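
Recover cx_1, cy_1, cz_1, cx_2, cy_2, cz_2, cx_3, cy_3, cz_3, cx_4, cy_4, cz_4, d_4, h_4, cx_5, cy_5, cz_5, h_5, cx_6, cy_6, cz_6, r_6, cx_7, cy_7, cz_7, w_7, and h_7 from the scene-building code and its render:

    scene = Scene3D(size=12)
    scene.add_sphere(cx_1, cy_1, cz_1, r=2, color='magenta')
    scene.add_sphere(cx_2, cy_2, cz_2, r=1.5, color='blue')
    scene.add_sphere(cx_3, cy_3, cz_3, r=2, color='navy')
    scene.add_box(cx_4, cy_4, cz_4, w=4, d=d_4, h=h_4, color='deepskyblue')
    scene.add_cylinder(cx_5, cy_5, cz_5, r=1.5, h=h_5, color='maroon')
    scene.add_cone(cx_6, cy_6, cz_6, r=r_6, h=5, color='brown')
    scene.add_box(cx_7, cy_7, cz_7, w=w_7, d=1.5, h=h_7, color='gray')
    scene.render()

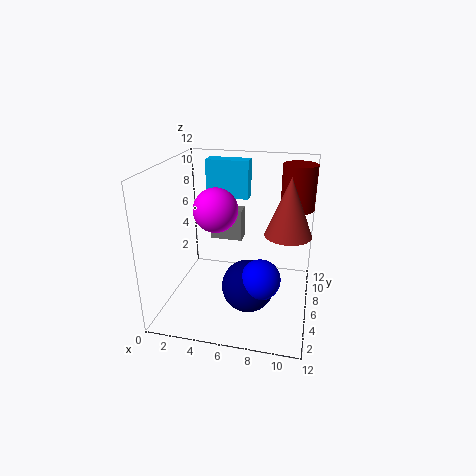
cx_1 = 3.5, cy_1 = 8, cz_1 = 7.5, cx_2 = 8.5, cy_2 = 2.5, cz_2 = 4.5, cx_3 = 7.5, cy_3 = 3, cz_3 = 3.5, cx_4 = 2, cy_4 = 10, cz_4 = 8, d_4 = 1.5, h_4 = 3.5, cx_5 = 10.5, cy_5 = 10, cz_5 = 7.5, h_5 = 4, cx_6 = 10, cy_6 = 7.5, cz_6 = 6, r_6 = 2, cx_7 = 2.5, cy_7 = 9.5, cz_7 = 4, w_7 = 3, h_7 = 3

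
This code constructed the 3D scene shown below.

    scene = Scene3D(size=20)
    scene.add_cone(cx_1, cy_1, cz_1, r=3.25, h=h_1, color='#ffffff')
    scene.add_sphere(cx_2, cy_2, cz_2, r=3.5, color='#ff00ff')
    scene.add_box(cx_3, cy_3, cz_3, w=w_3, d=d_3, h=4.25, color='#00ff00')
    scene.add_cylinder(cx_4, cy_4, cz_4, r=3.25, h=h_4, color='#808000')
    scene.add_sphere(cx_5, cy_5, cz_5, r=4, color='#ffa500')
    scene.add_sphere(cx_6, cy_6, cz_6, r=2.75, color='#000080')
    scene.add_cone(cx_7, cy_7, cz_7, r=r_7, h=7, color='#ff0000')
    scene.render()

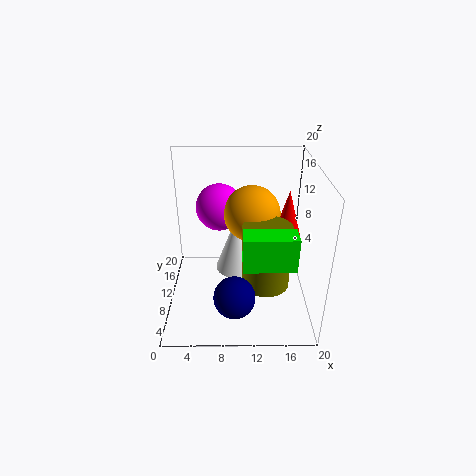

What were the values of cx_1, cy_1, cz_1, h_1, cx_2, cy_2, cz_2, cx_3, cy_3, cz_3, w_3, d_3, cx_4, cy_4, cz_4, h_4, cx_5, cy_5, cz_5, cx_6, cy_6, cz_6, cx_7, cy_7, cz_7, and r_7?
cx_1 = 10; cy_1 = 11.5; cz_1 = 4.25; h_1 = 8.75; cx_2 = 7.25; cy_2 = 15.25; cz_2 = 12.25; cx_3 = 10.5; cy_3 = 1.25; cz_3 = 10.5; w_3 = 6.25; d_3 = 2.75; cx_4 = 13.75; cy_4 = 7.25; cz_4 = 4.5; h_4 = 8.75; cx_5 = 12; cy_5 = 12.5; cz_5 = 12.5; cx_6 = 9.5; cy_6 = 4; cz_6 = 4.5; cx_7 = 17; cy_7 = 11.75; cz_7 = 9.25; r_7 = 2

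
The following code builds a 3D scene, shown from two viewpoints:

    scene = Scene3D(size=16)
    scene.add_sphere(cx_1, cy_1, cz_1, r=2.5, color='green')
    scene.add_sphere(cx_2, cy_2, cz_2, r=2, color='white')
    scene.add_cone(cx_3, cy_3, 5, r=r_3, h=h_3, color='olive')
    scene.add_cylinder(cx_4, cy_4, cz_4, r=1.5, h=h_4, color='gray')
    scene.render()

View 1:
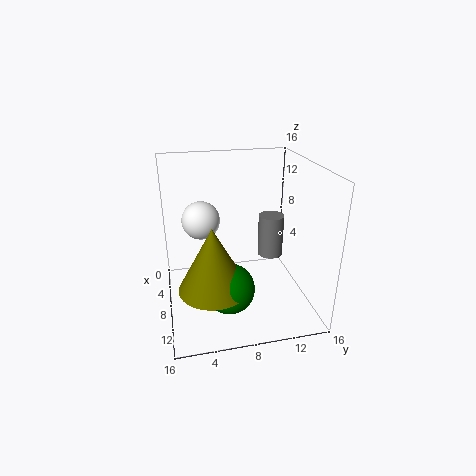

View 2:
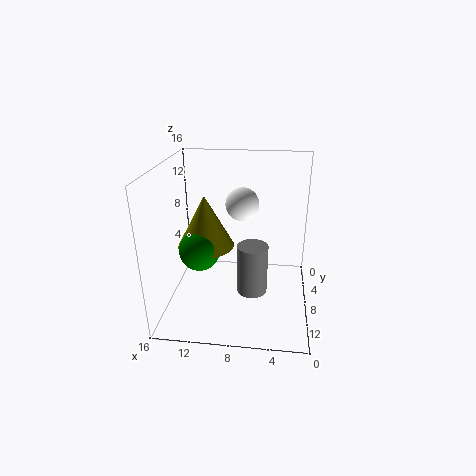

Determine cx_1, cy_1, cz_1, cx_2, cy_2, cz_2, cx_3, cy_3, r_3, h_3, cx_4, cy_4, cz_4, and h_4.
cx_1 = 13, cy_1 = 6, cz_1 = 5, cx_2 = 8, cy_2 = 4, cz_2 = 10.5, cx_3 = 12.5, cy_3 = 4.5, r_3 = 3.5, h_3 = 6.5, cx_4 = 6, cy_4 = 12.5, cz_4 = 4.5, h_4 = 5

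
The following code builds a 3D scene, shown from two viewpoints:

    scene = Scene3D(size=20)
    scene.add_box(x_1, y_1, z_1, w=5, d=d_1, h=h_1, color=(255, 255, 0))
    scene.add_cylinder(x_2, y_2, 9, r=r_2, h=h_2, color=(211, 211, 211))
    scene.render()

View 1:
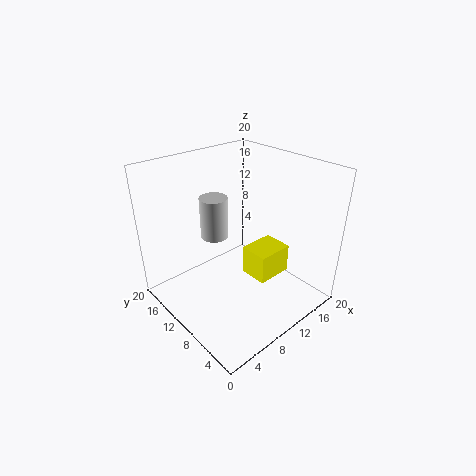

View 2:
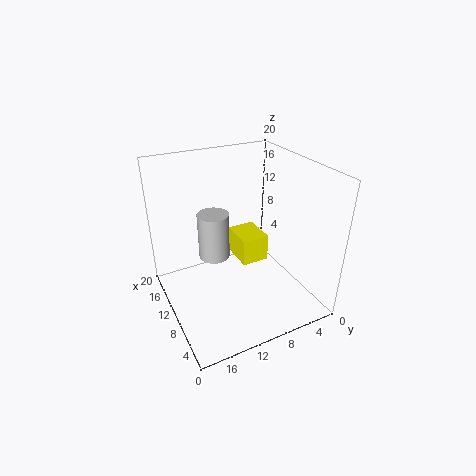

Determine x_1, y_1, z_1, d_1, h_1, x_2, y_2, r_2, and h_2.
x_1 = 10
y_1 = 5
z_1 = 5
d_1 = 4
h_1 = 4
x_2 = 9
y_2 = 14
r_2 = 2
h_2 = 6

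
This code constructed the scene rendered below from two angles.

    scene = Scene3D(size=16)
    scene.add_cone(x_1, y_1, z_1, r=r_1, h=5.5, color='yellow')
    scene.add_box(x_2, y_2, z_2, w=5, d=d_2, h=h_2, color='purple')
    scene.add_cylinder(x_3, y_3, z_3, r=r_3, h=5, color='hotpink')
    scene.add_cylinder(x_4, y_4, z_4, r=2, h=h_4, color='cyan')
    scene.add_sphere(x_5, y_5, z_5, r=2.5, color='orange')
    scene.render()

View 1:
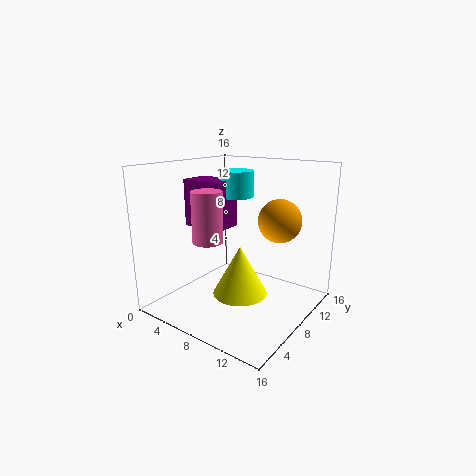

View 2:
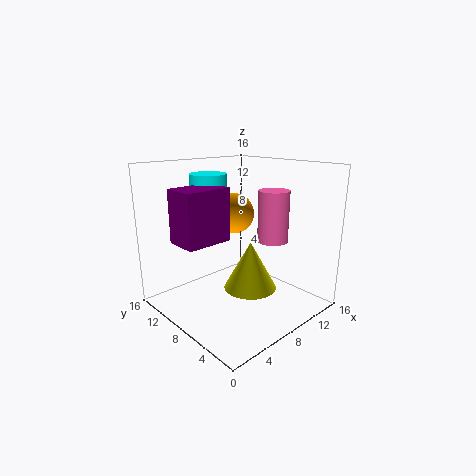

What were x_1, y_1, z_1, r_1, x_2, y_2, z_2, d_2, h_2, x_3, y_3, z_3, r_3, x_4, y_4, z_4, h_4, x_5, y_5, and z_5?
x_1 = 9, y_1 = 7, z_1 = 2, r_1 = 3, x_2 = 1, y_2 = 7, z_2 = 8.5, d_2 = 3.5, h_2 = 5.5, x_3 = 8, y_3 = 3, z_3 = 9, r_3 = 1.5, x_4 = 6, y_4 = 10.5, z_4 = 12, h_4 = 3, x_5 = 11, y_5 = 12, z_5 = 9.5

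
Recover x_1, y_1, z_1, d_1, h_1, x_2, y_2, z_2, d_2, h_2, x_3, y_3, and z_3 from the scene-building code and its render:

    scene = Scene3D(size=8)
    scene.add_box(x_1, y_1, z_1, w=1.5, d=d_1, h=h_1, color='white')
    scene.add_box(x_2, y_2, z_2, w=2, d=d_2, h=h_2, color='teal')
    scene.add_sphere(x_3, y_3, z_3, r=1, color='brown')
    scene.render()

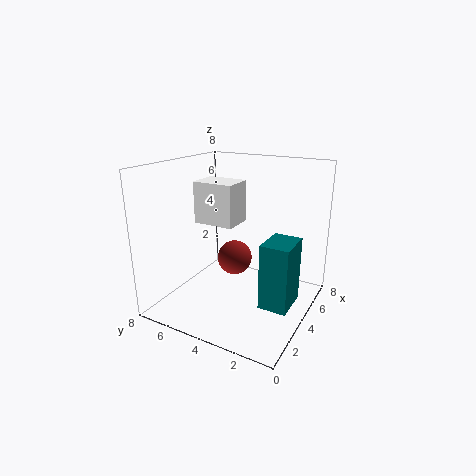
x_1 = 1.5; y_1 = 3; z_1 = 5.5; d_1 = 2; h_1 = 2; x_2 = 2.5; y_2 = 0.5; z_2 = 1; d_2 = 1.5; h_2 = 3.5; x_3 = 4.5; y_3 = 4.5; z_3 = 2.5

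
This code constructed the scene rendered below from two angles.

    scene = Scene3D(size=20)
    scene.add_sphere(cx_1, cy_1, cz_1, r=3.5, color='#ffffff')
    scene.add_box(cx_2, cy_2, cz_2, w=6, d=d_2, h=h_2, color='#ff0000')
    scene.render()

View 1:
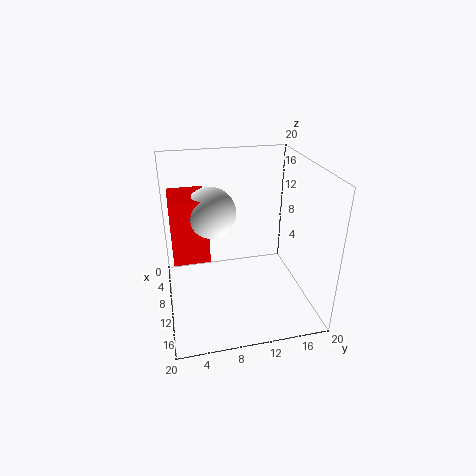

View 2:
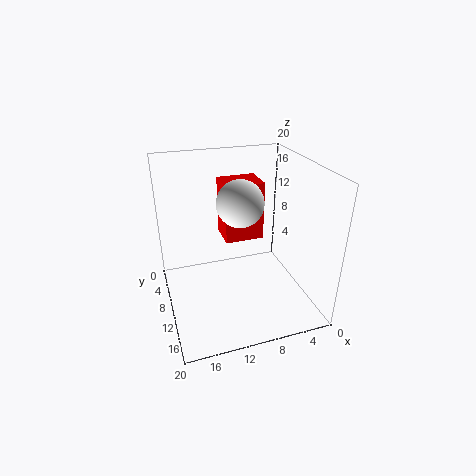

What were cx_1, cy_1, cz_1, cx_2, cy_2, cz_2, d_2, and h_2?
cx_1 = 8.5, cy_1 = 6.5, cz_1 = 13.5, cx_2 = 4.5, cy_2 = 1, cz_2 = 7, d_2 = 5, h_2 = 9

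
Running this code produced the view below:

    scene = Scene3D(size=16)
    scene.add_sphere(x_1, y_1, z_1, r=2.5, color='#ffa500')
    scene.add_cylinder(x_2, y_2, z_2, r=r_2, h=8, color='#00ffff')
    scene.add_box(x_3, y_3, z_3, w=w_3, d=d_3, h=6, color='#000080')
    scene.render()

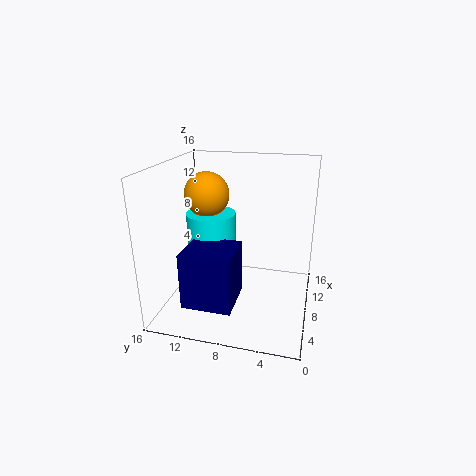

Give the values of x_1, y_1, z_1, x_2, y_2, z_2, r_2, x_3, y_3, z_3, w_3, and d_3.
x_1 = 8.75; y_1 = 11.75; z_1 = 12.5; x_2 = 8.5; y_2 = 11.25; z_2 = 2.5; r_2 = 2.75; x_3 = 1.75; y_3 = 7.25; z_3 = 2.25; w_3 = 5; d_3 = 5.25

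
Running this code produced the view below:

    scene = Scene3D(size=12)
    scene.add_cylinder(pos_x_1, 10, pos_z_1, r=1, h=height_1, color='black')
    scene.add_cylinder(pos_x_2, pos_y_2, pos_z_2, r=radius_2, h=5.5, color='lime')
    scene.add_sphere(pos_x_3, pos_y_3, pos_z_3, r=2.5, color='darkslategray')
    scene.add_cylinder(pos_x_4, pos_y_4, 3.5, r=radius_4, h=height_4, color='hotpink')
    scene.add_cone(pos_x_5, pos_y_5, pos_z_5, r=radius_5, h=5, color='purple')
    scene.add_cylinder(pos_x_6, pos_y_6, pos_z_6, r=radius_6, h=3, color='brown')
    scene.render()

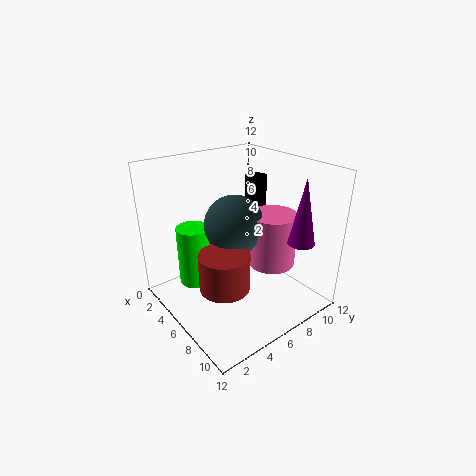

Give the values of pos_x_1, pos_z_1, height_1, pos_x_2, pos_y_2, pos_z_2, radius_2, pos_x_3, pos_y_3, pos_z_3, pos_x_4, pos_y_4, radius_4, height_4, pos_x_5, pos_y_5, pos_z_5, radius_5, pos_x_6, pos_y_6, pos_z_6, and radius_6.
pos_x_1 = 3.5; pos_z_1 = 4.5; height_1 = 5.5; pos_x_2 = 2; pos_y_2 = 4; pos_z_2 = 0.5; radius_2 = 1.5; pos_x_3 = 5.5; pos_y_3 = 6; pos_z_3 = 7; pos_x_4 = 7.5; pos_y_4 = 8.5; radius_4 = 2; height_4 = 4.5; pos_x_5 = 11; pos_y_5 = 8; pos_z_5 = 7; radius_5 = 1; pos_x_6 = 7.5; pos_y_6 = 3.5; pos_z_6 = 3; radius_6 = 2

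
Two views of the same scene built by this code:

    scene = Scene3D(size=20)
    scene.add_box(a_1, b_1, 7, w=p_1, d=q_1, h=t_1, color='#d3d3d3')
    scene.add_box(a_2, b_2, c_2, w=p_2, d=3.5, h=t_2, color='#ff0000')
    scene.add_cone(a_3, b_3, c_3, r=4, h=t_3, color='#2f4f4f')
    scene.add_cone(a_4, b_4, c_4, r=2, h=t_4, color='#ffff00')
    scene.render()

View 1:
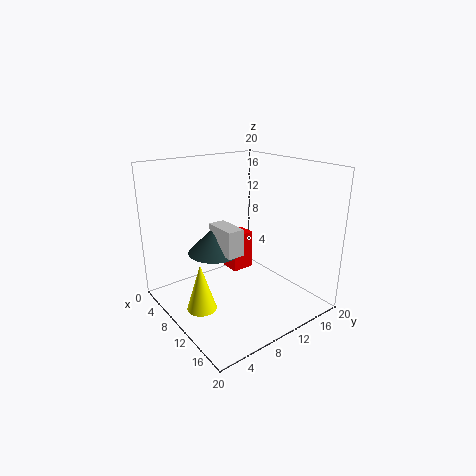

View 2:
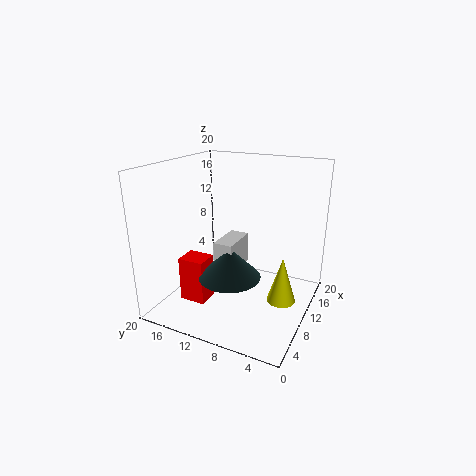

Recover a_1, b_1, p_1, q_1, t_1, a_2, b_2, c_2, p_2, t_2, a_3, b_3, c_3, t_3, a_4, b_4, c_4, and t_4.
a_1 = 5
b_1 = 8.5
p_1 = 5
q_1 = 2.5
t_1 = 4
a_2 = 3.5
b_2 = 12
c_2 = 2.5
p_2 = 3
t_2 = 6
a_3 = 5.5
b_3 = 9
c_3 = 6.5
t_3 = 4
a_4 = 10.5
b_4 = 3.5
c_4 = 1.5
t_4 = 6.5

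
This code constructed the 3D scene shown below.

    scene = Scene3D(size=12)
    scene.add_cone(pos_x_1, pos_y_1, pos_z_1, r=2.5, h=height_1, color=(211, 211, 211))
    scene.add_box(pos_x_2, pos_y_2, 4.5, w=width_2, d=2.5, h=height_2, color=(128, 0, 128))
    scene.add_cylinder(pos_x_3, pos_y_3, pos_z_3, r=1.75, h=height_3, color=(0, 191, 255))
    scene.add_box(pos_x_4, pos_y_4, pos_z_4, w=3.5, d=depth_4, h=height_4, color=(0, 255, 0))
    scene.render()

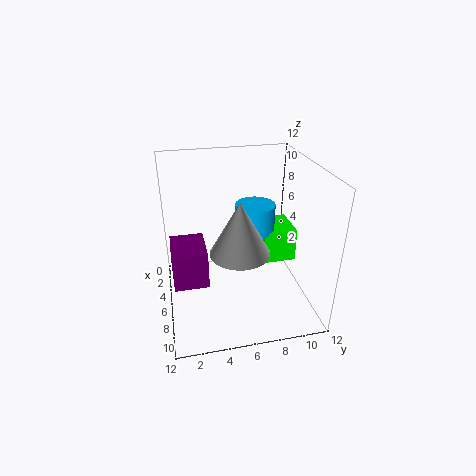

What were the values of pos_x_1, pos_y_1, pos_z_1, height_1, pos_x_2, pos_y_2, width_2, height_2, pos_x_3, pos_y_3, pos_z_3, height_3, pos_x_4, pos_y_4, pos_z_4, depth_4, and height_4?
pos_x_1 = 6.75, pos_y_1 = 6, pos_z_1 = 5, height_1 = 4.5, pos_x_2 = 6.75, pos_y_2 = 0.5, width_2 = 3.25, height_2 = 2.75, pos_x_3 = 4, pos_y_3 = 8, pos_z_3 = 5.5, height_3 = 2.5, pos_x_4 = 2, pos_y_4 = 8.5, pos_z_4 = 2.75, depth_4 = 3, height_4 = 3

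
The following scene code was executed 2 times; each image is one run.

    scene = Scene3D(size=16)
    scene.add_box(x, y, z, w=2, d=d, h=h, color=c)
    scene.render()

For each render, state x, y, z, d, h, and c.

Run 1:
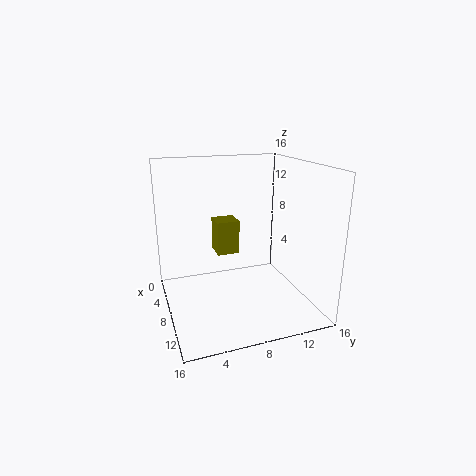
x = 12
y = 4
z = 9
d = 2
h = 3
c = 'olive'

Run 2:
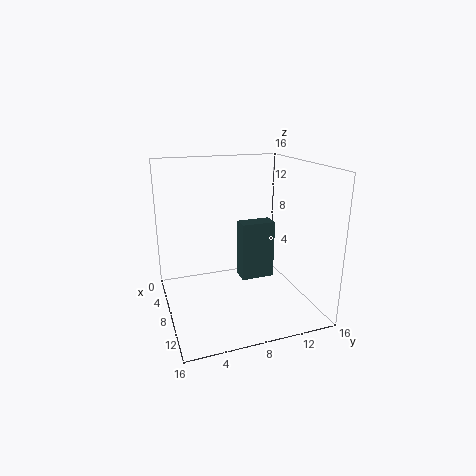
x = 5
y = 9
z = 2
d = 4
h = 7
c = 'darkslategray'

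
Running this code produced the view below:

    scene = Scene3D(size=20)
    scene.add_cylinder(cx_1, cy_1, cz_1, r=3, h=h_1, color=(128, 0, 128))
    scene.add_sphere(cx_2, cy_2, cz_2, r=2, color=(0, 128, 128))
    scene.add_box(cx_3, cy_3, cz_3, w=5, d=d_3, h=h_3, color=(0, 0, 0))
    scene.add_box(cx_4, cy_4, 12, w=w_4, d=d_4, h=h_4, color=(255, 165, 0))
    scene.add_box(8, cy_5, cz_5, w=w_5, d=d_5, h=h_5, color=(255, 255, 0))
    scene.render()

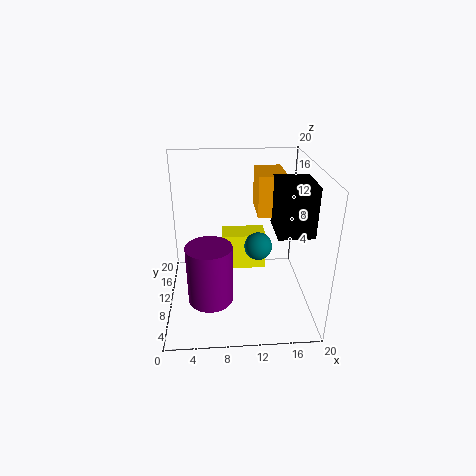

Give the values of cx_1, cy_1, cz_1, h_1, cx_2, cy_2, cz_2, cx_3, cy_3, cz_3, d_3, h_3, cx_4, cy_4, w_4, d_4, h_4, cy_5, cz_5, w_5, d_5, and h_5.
cx_1 = 6, cy_1 = 6, cz_1 = 3, h_1 = 8, cx_2 = 13, cy_2 = 11, cz_2 = 8, cx_3 = 15, cy_3 = 7, cz_3 = 11, d_3 = 6, h_3 = 7, cx_4 = 13, cy_4 = 12, w_4 = 4, d_4 = 6, h_4 = 6, cy_5 = 16, cz_5 = 1, w_5 = 7, d_5 = 4, h_5 = 6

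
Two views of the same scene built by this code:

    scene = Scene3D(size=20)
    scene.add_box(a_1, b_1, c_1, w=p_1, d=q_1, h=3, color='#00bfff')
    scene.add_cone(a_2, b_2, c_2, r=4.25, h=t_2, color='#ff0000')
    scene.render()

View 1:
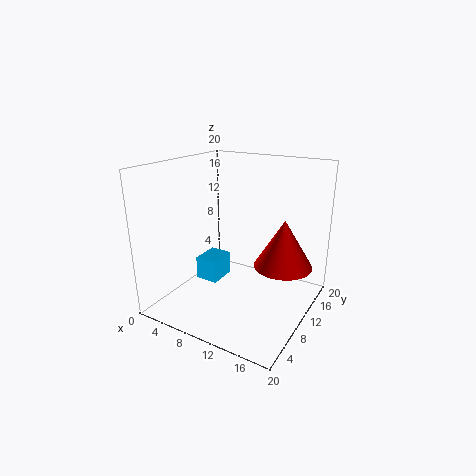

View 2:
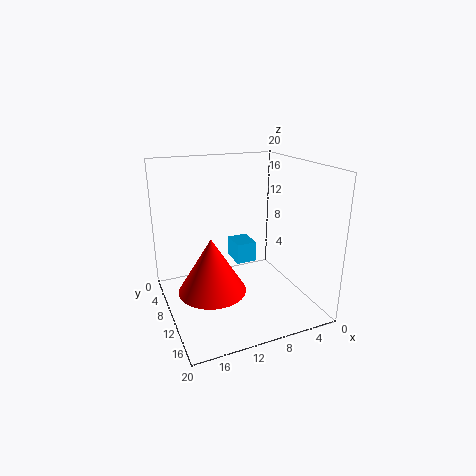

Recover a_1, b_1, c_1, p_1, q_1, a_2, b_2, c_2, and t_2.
a_1 = 6.5
b_1 = 5
c_1 = 5.25
p_1 = 3
q_1 = 3.75
a_2 = 15.25
b_2 = 14
c_2 = 5.25
t_2 = 7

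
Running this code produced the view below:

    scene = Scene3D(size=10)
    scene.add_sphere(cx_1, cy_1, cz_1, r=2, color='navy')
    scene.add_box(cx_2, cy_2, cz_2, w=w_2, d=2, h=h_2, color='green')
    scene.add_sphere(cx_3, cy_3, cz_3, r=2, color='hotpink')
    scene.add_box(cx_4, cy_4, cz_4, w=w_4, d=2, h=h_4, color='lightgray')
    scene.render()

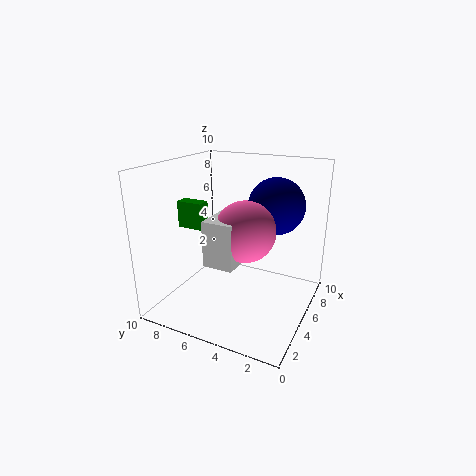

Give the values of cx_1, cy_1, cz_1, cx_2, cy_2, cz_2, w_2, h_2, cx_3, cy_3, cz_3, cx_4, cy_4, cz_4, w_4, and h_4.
cx_1 = 7
cy_1 = 3
cz_1 = 7
cx_2 = 5
cy_2 = 8
cz_2 = 5
w_2 = 1
h_2 = 2
cx_3 = 4
cy_3 = 4
cz_3 = 6
cx_4 = 2
cy_4 = 4
cz_4 = 4
w_4 = 3
h_4 = 3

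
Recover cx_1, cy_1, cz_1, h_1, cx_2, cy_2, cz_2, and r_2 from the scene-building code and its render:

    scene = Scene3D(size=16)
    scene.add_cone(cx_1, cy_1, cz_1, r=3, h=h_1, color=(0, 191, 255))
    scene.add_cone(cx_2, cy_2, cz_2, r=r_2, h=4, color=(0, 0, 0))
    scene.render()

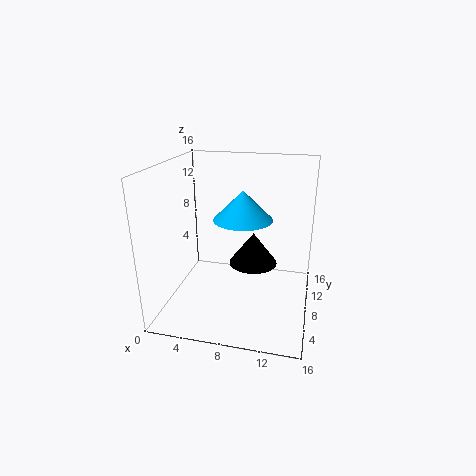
cx_1 = 9, cy_1 = 6, cz_1 = 11, h_1 = 3, cx_2 = 9, cy_2 = 12, cz_2 = 3, r_2 = 3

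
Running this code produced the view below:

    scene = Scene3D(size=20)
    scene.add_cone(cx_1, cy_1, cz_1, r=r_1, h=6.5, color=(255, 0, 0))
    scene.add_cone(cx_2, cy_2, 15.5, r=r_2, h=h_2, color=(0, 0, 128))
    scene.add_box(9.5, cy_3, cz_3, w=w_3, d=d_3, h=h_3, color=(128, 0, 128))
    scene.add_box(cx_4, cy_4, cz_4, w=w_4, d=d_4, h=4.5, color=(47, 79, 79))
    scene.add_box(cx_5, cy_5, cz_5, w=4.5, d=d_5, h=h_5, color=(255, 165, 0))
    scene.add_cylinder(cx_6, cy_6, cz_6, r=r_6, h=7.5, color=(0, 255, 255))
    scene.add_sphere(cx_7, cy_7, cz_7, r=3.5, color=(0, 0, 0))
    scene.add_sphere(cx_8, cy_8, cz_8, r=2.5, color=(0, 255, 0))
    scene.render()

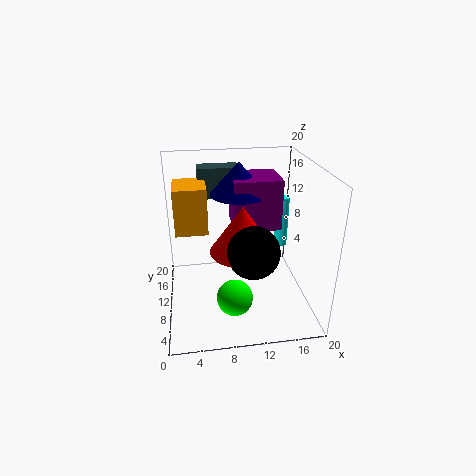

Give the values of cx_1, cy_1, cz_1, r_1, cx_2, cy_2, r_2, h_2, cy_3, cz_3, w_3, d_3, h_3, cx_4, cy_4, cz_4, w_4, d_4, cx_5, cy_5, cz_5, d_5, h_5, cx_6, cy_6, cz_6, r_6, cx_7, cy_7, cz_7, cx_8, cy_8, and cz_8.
cx_1 = 10.5
cy_1 = 9
cz_1 = 8.5
r_1 = 4.5
cx_2 = 10.5
cy_2 = 12.5
r_2 = 4
h_2 = 4.5
cy_3 = 9.5
cz_3 = 11
w_3 = 6.5
d_3 = 6
h_3 = 7
cx_4 = 5
cy_4 = 15
cz_4 = 14
w_4 = 6
d_4 = 3
cx_5 = 1.5
cy_5 = 10.5
cz_5 = 10.5
d_5 = 5.5
h_5 = 6.5
cx_6 = 17
cy_6 = 13
cz_6 = 7
r_6 = 1
cx_7 = 11.5
cy_7 = 6.5
cz_7 = 9.5
cx_8 = 9
cy_8 = 6.5
cz_8 = 2.5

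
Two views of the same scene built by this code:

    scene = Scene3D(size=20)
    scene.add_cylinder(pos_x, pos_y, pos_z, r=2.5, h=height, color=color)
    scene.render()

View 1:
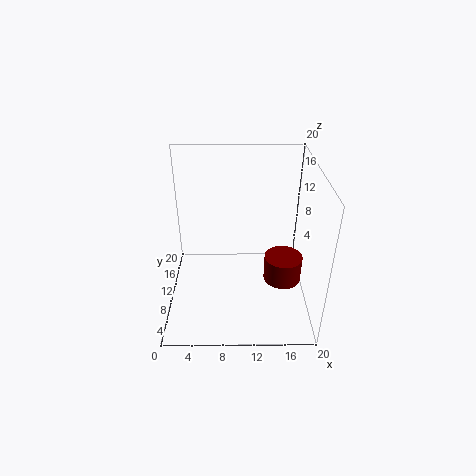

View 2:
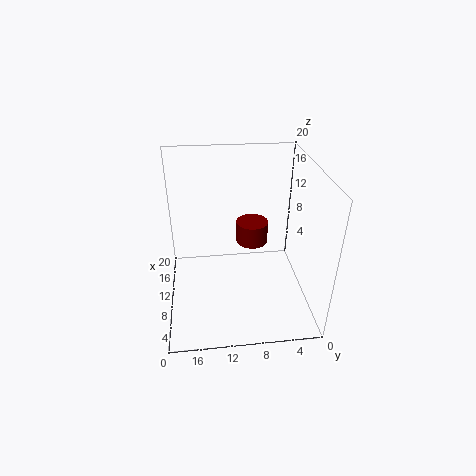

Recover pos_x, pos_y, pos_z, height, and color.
pos_x = 16, pos_y = 7, pos_z = 5.5, height = 3.5, color = 'maroon'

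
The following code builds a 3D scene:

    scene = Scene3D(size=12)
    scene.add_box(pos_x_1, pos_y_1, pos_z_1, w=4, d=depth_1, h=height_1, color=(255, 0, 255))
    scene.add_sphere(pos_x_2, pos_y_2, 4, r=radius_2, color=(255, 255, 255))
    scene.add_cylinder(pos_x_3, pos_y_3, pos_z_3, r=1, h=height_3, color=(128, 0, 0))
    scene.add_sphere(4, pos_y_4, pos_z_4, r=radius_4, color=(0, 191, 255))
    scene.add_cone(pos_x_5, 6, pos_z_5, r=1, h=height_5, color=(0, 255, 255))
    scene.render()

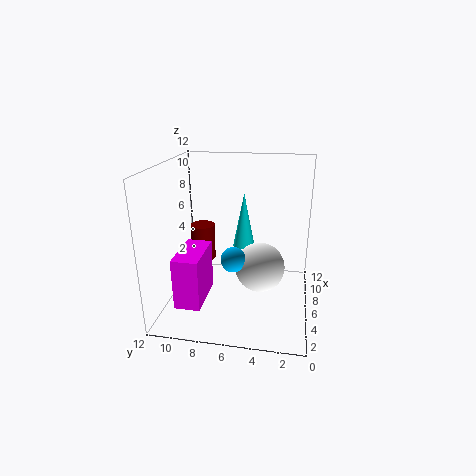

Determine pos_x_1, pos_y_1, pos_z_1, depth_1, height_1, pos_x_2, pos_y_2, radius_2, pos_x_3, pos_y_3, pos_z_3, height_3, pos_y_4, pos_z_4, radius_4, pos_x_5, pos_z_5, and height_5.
pos_x_1 = 1
pos_y_1 = 8
pos_z_1 = 2
depth_1 = 2
height_1 = 4
pos_x_2 = 5
pos_y_2 = 4
radius_2 = 2
pos_x_3 = 6
pos_y_3 = 9
pos_z_3 = 4
height_3 = 3
pos_y_4 = 6
pos_z_4 = 5
radius_4 = 1
pos_x_5 = 9
pos_z_5 = 4
height_5 = 5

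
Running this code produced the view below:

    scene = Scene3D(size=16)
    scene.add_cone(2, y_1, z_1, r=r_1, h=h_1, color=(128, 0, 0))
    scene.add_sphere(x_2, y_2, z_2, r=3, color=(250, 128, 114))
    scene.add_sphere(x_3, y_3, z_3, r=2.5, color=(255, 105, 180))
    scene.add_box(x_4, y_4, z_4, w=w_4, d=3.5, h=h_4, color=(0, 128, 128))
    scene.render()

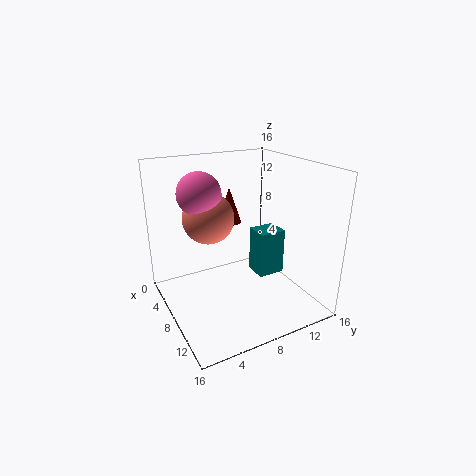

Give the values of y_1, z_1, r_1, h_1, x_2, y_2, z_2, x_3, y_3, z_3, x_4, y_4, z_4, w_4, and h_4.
y_1 = 10, z_1 = 7.5, r_1 = 1.5, h_1 = 4.5, x_2 = 4.5, y_2 = 6, z_2 = 9.5, x_3 = 4.5, y_3 = 5, z_3 = 12.5, x_4 = 3, y_4 = 12.5, z_4 = 0.5, w_4 = 3, h_4 = 6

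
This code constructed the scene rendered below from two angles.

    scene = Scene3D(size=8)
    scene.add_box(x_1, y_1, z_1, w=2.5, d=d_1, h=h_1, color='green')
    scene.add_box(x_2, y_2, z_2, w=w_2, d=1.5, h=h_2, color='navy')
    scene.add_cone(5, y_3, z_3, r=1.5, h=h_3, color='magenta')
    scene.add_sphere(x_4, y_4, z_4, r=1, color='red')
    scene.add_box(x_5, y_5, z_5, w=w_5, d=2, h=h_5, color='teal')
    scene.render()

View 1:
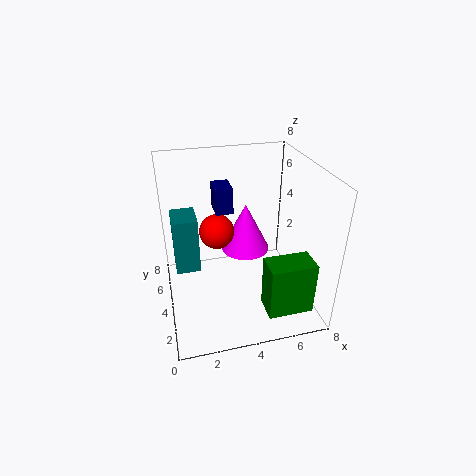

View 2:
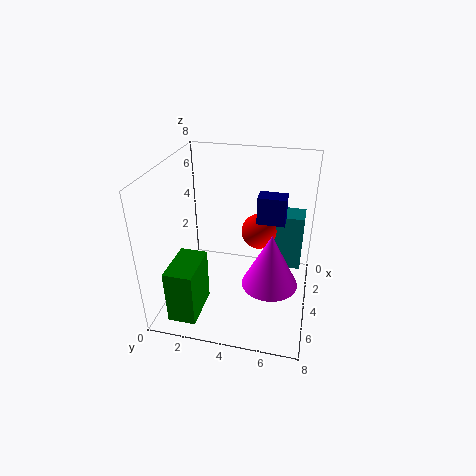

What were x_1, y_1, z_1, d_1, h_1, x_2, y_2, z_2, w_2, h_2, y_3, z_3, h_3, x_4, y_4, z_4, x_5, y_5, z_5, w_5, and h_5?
x_1 = 5
y_1 = 1
z_1 = 0.5
d_1 = 1.5
h_1 = 3
x_2 = 3
y_2 = 5
z_2 = 5
w_2 = 1
h_2 = 1.5
y_3 = 6
z_3 = 2
h_3 = 3
x_4 = 3
y_4 = 5
z_4 = 4
x_5 = 0.5
y_5 = 5.5
z_5 = 1
w_5 = 1.5
h_5 = 3.5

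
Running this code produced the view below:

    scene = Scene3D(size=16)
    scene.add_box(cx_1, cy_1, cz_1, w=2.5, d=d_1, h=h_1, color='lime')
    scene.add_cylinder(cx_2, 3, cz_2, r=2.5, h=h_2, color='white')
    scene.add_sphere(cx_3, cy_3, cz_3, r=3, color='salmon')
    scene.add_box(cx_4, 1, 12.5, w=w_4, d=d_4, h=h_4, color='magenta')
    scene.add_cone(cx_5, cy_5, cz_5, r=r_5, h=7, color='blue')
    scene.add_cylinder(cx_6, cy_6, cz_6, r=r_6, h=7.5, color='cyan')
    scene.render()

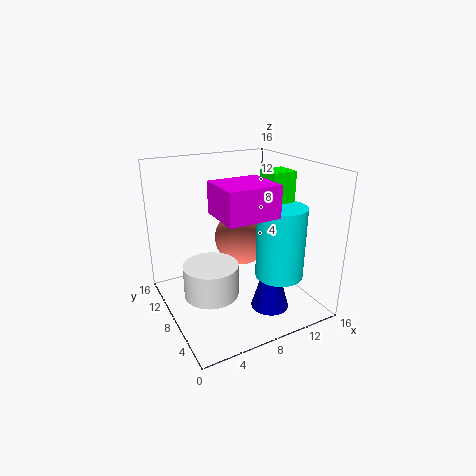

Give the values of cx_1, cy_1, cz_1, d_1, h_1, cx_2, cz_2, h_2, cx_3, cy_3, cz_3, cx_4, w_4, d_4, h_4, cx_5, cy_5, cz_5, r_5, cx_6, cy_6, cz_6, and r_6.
cx_1 = 9; cy_1 = 3; cz_1 = 13; d_1 = 2.5; h_1 = 3; cx_2 = 2.5; cz_2 = 5.5; h_2 = 3; cx_3 = 8.5; cy_3 = 8; cz_3 = 8; cx_4 = 3.5; w_4 = 5; d_4 = 4.5; h_4 = 3; cx_5 = 9.5; cy_5 = 3.5; cz_5 = 1.5; r_5 = 2; cx_6 = 10.5; cy_6 = 3.5; cz_6 = 5; r_6 = 2.5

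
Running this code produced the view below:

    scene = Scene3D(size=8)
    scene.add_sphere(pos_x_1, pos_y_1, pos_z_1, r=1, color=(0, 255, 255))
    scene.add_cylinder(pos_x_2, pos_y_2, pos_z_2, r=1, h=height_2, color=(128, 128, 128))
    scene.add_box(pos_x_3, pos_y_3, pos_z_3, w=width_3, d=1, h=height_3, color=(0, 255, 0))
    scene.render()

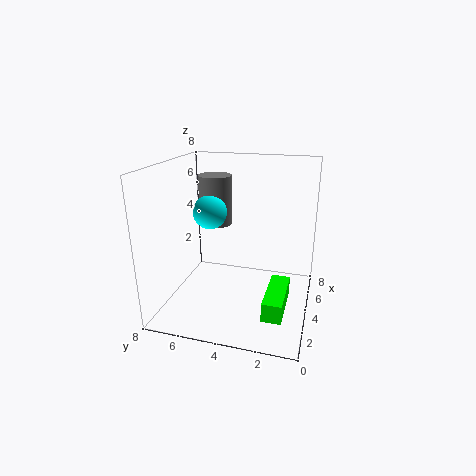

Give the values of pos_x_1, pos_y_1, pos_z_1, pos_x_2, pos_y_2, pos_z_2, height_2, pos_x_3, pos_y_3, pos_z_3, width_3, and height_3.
pos_x_1 = 5
pos_y_1 = 6
pos_z_1 = 5
pos_x_2 = 6
pos_y_2 = 6
pos_z_2 = 4
height_2 = 3
pos_x_3 = 1
pos_y_3 = 1
pos_z_3 = 1
width_3 = 3
height_3 = 1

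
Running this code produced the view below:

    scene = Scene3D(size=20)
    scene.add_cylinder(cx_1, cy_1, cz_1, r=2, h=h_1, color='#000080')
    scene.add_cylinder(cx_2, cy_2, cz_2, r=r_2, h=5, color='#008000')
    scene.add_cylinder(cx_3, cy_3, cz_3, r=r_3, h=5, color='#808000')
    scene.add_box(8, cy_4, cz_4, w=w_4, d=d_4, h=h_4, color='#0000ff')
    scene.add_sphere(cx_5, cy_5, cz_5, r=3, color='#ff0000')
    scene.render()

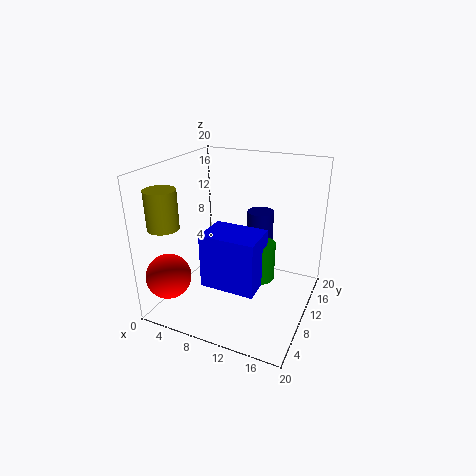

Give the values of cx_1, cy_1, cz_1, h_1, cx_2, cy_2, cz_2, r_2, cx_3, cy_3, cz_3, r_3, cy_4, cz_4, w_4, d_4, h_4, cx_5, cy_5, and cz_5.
cx_1 = 11; cy_1 = 16; cz_1 = 3; h_1 = 9; cx_2 = 14; cy_2 = 8; cz_2 = 6; r_2 = 2; cx_3 = 3; cy_3 = 3; cz_3 = 13; r_3 = 2; cy_4 = 3; cz_4 = 6; w_4 = 7; d_4 = 5; h_4 = 7; cx_5 = 3; cy_5 = 3; cz_5 = 6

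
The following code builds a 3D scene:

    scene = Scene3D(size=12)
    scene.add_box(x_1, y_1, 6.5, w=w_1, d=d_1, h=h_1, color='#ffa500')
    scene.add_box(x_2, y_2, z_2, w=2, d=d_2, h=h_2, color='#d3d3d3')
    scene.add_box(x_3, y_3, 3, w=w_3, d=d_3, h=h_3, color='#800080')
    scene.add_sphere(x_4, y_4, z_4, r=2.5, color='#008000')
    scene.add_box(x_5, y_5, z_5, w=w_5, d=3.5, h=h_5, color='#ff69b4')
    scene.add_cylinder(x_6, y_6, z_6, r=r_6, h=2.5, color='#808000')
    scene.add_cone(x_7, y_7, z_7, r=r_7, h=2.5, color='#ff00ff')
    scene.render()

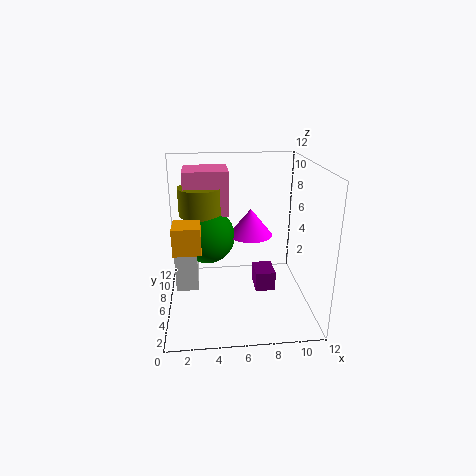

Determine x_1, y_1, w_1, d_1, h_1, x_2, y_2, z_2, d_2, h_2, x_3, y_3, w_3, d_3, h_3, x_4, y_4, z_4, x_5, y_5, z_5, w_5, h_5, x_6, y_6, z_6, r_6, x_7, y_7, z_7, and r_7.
x_1 = 1; y_1 = 2; w_1 = 2; d_1 = 2; h_1 = 2; x_2 = 0.5; y_2 = 7; z_2 = 0.5; d_2 = 4; h_2 = 5; x_3 = 7; y_3 = 2.5; w_3 = 1.5; d_3 = 2; h_3 = 1.5; x_4 = 3.5; y_4 = 9; z_4 = 5; x_5 = 1.5; y_5 = 8.5; z_5 = 7; w_5 = 4; h_5 = 4; x_6 = 3; y_6 = 9.5; z_6 = 7; r_6 = 2; x_7 = 7.5; y_7 = 9; z_7 = 5; r_7 = 2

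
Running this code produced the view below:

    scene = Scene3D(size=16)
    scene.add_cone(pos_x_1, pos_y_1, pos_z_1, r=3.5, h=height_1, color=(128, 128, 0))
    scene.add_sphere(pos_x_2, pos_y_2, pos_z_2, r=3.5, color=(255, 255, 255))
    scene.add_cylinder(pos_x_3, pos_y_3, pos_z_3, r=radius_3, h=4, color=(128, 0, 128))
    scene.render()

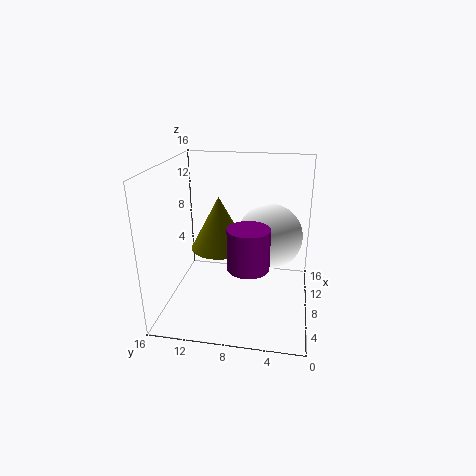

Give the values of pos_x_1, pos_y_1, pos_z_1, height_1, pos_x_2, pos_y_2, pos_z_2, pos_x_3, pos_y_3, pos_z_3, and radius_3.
pos_x_1 = 11.5, pos_y_1 = 11, pos_z_1 = 5, height_1 = 6.5, pos_x_2 = 8, pos_y_2 = 4.5, pos_z_2 = 8.5, pos_x_3 = 2.5, pos_y_3 = 6, pos_z_3 = 7.5, radius_3 = 2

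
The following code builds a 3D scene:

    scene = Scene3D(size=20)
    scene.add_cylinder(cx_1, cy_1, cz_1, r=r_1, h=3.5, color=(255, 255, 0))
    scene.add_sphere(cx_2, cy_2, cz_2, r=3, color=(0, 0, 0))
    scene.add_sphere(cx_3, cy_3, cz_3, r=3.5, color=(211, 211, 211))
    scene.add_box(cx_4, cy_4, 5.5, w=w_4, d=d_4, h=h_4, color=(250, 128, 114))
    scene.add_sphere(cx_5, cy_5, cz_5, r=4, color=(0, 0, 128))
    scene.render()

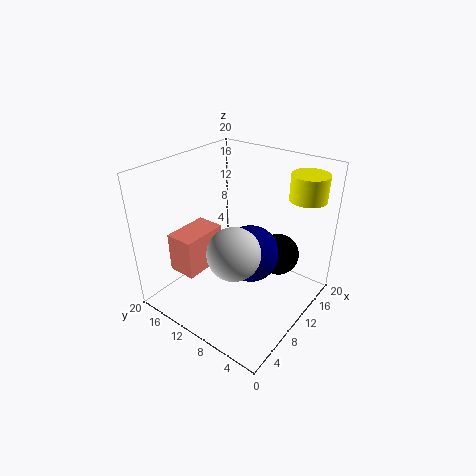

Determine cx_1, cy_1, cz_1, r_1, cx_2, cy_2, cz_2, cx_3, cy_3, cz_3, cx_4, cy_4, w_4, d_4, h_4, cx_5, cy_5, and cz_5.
cx_1 = 16, cy_1 = 3, cz_1 = 15.5, r_1 = 2.5, cx_2 = 14.5, cy_2 = 6, cz_2 = 6.5, cx_3 = 6.5, cy_3 = 8, cz_3 = 10, cx_4 = 3.5, cy_4 = 13, w_4 = 6.5, d_4 = 4, h_4 = 5.5, cx_5 = 11, cy_5 = 8.5, cz_5 = 7.5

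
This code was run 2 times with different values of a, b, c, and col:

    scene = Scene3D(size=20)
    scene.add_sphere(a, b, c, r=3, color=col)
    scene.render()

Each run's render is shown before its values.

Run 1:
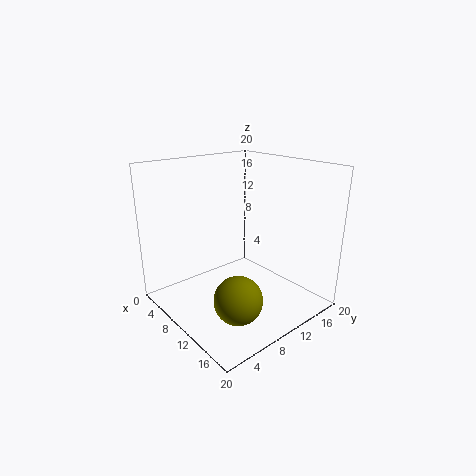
a = 16, b = 5, c = 5, col = 'olive'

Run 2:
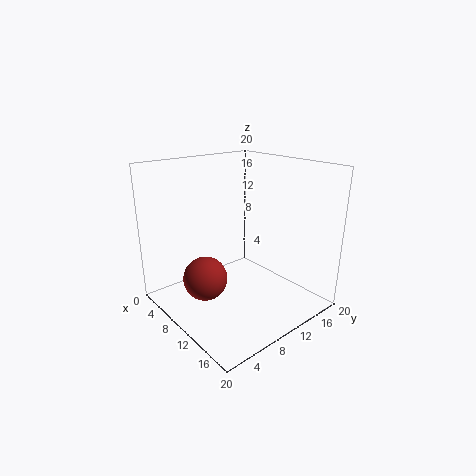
a = 9, b = 5, c = 5, col = 'brown'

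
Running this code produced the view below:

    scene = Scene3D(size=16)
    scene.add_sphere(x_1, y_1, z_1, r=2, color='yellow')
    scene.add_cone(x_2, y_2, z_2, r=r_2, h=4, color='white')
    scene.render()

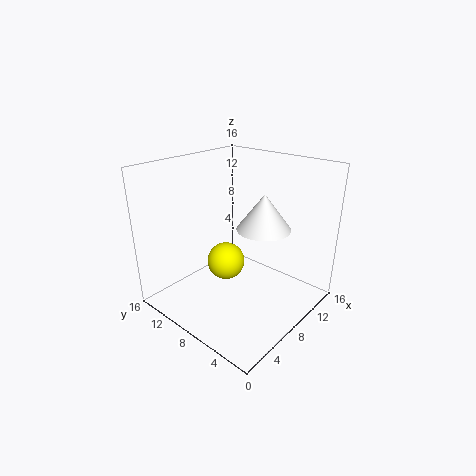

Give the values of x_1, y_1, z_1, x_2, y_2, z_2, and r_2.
x_1 = 6, y_1 = 8, z_1 = 6, x_2 = 10, y_2 = 6, z_2 = 9, r_2 = 3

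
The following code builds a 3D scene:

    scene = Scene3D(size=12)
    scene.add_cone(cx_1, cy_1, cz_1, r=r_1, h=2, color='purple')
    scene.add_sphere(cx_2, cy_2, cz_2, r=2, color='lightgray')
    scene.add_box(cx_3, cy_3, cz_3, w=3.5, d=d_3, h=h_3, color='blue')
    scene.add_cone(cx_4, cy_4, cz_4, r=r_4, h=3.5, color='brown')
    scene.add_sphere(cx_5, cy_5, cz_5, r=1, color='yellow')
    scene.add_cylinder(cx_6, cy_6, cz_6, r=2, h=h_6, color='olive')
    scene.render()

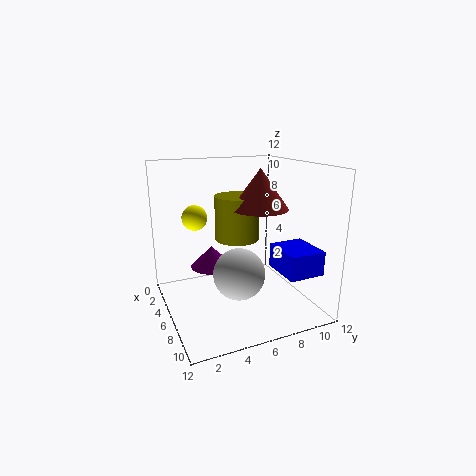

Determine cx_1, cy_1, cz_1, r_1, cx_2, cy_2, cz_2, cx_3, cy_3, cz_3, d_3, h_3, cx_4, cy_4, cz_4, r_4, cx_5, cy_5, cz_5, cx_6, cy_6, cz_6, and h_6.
cx_1 = 2
cy_1 = 5
cz_1 = 2
r_1 = 2
cx_2 = 8.5
cy_2 = 5
cz_2 = 4
cx_3 = 7
cy_3 = 8.5
cz_3 = 3.5
d_3 = 3
h_3 = 2
cx_4 = 5
cy_4 = 8.5
cz_4 = 8
r_4 = 2.5
cx_5 = 5.5
cy_5 = 2.5
cz_5 = 8
cx_6 = 3.5
cy_6 = 7
cz_6 = 5
h_6 = 4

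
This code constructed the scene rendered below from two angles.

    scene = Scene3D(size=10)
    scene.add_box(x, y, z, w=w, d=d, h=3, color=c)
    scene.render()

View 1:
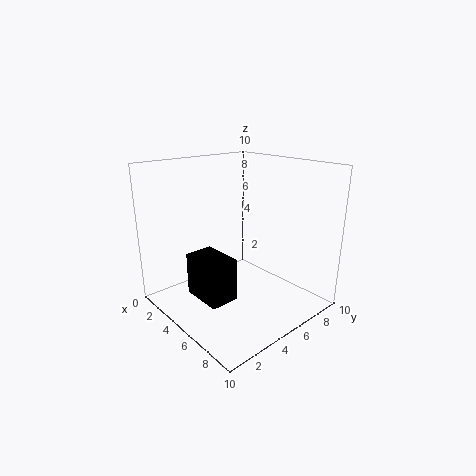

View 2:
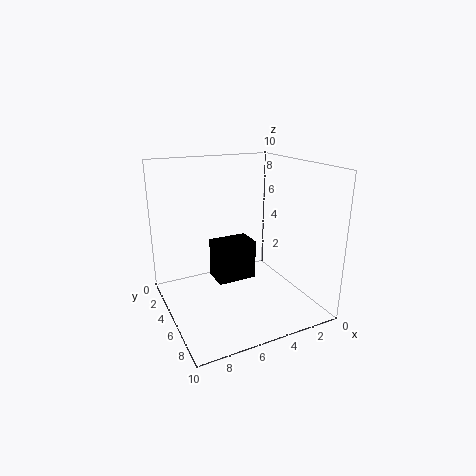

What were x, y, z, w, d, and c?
x = 3; y = 2; z = 1; w = 3; d = 2; c = 'black'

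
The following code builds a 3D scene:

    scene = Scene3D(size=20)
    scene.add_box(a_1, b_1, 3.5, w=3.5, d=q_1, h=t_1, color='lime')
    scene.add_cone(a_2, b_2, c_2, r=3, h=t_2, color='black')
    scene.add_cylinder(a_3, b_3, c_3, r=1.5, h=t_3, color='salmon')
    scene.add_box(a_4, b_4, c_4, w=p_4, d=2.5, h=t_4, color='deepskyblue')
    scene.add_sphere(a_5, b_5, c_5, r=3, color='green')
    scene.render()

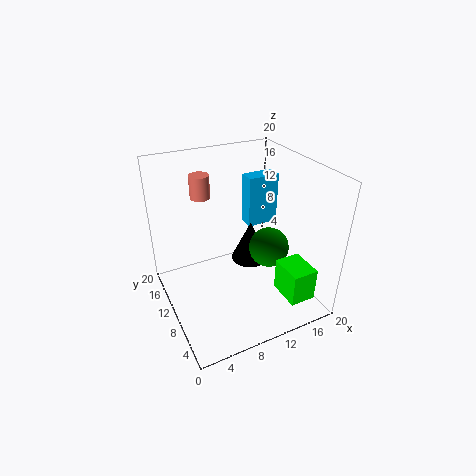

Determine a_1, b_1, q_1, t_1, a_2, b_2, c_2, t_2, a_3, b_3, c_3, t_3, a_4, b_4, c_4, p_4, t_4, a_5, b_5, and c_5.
a_1 = 13.5, b_1 = 1, q_1 = 4.5, t_1 = 4.5, a_2 = 14.5, b_2 = 14.5, c_2 = 2.5, t_2 = 6.5, a_3 = 7.5, b_3 = 17.5, c_3 = 13.5, t_3 = 3.5, a_4 = 14.5, b_4 = 15, c_4 = 8, p_4 = 5, t_4 = 8, a_5 = 15.5, b_5 = 10.5, c_5 = 6.5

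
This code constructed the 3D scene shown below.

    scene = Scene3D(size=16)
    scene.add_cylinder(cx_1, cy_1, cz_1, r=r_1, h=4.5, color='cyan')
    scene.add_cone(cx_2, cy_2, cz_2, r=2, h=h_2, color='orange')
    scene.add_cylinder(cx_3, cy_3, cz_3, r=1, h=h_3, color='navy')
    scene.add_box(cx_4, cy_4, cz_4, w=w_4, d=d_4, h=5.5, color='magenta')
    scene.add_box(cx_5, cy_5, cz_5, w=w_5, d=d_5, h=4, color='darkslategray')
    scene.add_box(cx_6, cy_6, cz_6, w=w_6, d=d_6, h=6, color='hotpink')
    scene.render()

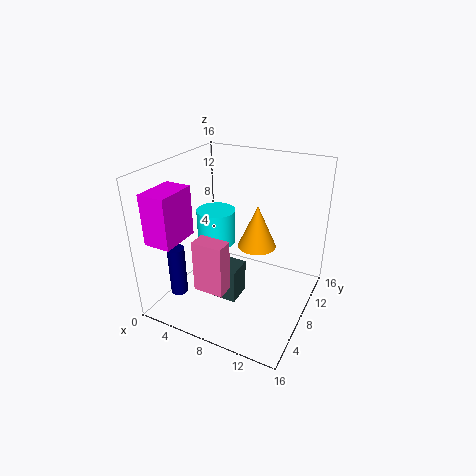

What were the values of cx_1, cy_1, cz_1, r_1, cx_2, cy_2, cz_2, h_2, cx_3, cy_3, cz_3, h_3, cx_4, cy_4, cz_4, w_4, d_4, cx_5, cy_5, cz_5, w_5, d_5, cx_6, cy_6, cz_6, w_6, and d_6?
cx_1 = 2.5, cy_1 = 12.5, cz_1 = 4, r_1 = 2.5, cx_2 = 10.5, cy_2 = 7.5, cz_2 = 8, h_2 = 4.5, cx_3 = 1.5, cy_3 = 5, cz_3 = 0.5, h_3 = 6, cx_4 = 0.5, cy_4 = 1.5, cz_4 = 8.5, w_4 = 3, d_4 = 4.5, cx_5 = 5.5, cy_5 = 6, cz_5 = 0.5, w_5 = 3, d_5 = 3, cx_6 = 4.5, cy_6 = 4, cz_6 = 2.5, w_6 = 3.5, d_6 = 2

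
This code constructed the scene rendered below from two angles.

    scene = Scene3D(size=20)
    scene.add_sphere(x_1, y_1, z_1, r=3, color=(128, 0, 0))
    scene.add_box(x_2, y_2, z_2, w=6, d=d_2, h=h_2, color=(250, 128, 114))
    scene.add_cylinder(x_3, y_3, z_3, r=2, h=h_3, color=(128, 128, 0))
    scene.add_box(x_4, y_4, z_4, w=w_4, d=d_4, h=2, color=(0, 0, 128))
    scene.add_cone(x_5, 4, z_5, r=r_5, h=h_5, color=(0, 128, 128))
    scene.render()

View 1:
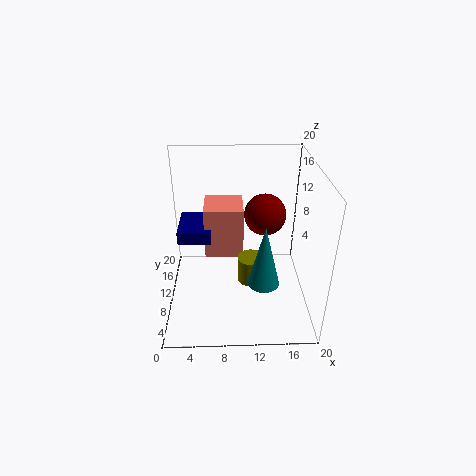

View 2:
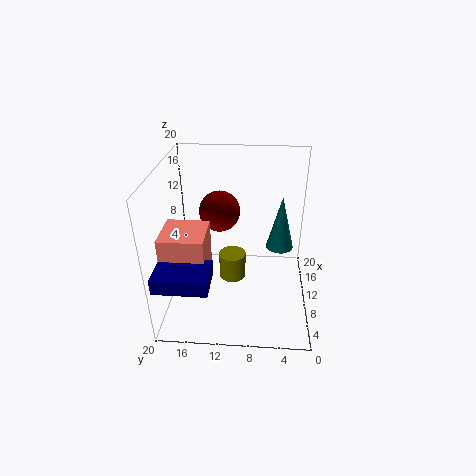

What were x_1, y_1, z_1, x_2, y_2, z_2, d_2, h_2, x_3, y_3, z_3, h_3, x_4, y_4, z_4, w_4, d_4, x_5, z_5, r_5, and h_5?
x_1 = 14, y_1 = 13, z_1 = 12, x_2 = 5, y_2 = 14, z_2 = 4, d_2 = 6, h_2 = 8, x_3 = 12, y_3 = 11, z_3 = 2, h_3 = 4, x_4 = 1, y_4 = 13, z_4 = 7, w_4 = 5, d_4 = 7, x_5 = 13, z_5 = 7, r_5 = 2, h_5 = 8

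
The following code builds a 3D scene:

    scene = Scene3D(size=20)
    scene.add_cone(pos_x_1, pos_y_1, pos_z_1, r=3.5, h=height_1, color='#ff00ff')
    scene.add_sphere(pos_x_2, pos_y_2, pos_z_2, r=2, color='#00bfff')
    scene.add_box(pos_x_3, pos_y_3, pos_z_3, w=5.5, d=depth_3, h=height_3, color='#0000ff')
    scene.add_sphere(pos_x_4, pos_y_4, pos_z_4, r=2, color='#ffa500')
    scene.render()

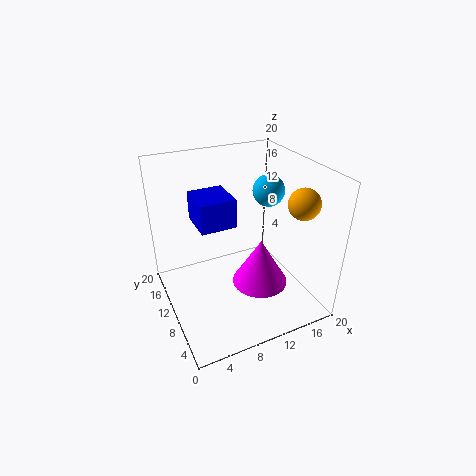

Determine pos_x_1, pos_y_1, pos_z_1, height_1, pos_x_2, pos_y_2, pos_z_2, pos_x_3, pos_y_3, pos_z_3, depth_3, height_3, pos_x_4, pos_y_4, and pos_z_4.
pos_x_1 = 10.5
pos_y_1 = 4.5
pos_z_1 = 6.5
height_1 = 6
pos_x_2 = 13
pos_y_2 = 7.5
pos_z_2 = 17.5
pos_x_3 = 6
pos_y_3 = 13.5
pos_z_3 = 9.5
depth_3 = 6
height_3 = 4.5
pos_x_4 = 16
pos_y_4 = 4
pos_z_4 = 16.5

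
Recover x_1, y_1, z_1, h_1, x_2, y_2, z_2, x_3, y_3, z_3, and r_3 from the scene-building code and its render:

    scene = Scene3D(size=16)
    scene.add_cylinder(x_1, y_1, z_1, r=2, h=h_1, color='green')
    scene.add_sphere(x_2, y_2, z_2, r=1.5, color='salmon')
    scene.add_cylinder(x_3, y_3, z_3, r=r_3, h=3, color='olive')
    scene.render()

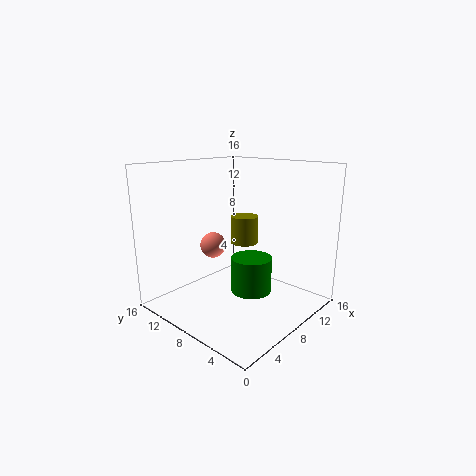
x_1 = 5.5; y_1 = 4; z_1 = 4; h_1 = 3.5; x_2 = 7.5; y_2 = 11.5; z_2 = 6.5; x_3 = 8.5; y_3 = 7.5; z_3 = 7.5; r_3 = 1.5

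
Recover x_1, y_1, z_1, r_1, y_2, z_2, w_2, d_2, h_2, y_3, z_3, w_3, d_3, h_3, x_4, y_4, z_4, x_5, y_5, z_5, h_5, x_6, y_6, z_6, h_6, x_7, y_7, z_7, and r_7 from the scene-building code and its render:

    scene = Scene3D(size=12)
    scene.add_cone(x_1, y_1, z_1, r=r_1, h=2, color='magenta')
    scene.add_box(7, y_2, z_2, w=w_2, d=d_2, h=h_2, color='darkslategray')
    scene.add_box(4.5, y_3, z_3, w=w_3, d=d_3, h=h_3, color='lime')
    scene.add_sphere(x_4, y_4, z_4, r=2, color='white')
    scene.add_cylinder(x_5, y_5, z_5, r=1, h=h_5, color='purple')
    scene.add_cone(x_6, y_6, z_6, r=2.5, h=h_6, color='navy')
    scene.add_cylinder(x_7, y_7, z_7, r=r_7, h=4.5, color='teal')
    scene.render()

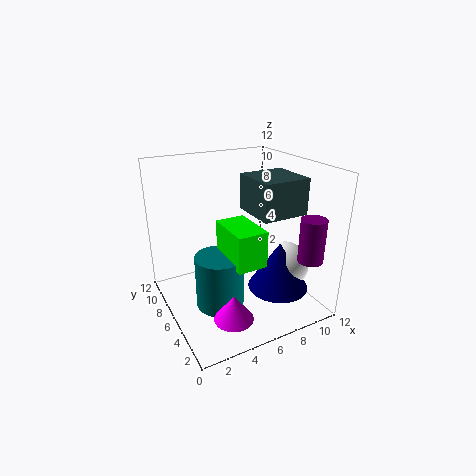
x_1 = 3.5
y_1 = 2
z_1 = 1.5
r_1 = 1.5
y_2 = 3.5
z_2 = 8
w_2 = 4
d_2 = 4
h_2 = 3
y_3 = 3
z_3 = 4.5
w_3 = 2.5
d_3 = 4
h_3 = 3
x_4 = 9.5
y_4 = 4
z_4 = 3.5
x_5 = 10
y_5 = 1.5
z_5 = 5
h_5 = 3.5
x_6 = 8.5
y_6 = 3.5
z_6 = 2
h_6 = 4
x_7 = 4
y_7 = 5.5
z_7 = 0.5
r_7 = 2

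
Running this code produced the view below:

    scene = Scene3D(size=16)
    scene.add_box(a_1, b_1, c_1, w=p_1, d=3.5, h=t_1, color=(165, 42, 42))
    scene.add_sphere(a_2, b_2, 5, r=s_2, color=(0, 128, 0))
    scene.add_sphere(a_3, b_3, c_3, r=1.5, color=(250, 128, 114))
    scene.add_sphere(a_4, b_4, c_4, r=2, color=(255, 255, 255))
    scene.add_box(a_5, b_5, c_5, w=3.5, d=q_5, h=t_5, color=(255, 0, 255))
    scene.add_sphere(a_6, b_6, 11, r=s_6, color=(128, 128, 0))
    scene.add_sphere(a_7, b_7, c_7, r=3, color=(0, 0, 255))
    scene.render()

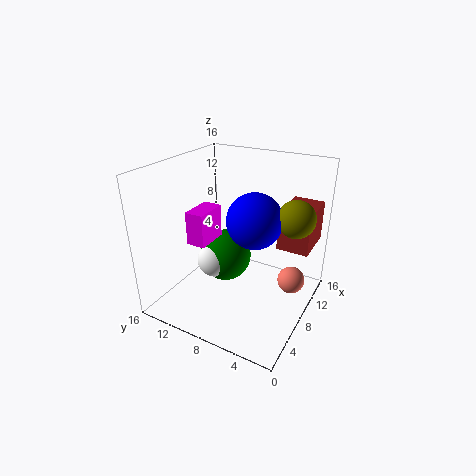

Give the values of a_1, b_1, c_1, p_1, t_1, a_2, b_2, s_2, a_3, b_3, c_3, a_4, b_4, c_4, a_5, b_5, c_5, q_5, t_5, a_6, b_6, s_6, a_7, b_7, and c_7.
a_1 = 9.5, b_1 = 0.5, c_1 = 7, p_1 = 5, t_1 = 4.5, a_2 = 8.5, b_2 = 10, s_2 = 3, a_3 = 9.5, b_3 = 2, c_3 = 3.5, a_4 = 7, b_4 = 10.5, c_4 = 5, a_5 = 3.5, b_5 = 9.5, c_5 = 8.5, q_5 = 2, t_5 = 3.5, a_6 = 9.5, b_6 = 2, s_6 = 2, a_7 = 8, b_7 = 6, c_7 = 10.5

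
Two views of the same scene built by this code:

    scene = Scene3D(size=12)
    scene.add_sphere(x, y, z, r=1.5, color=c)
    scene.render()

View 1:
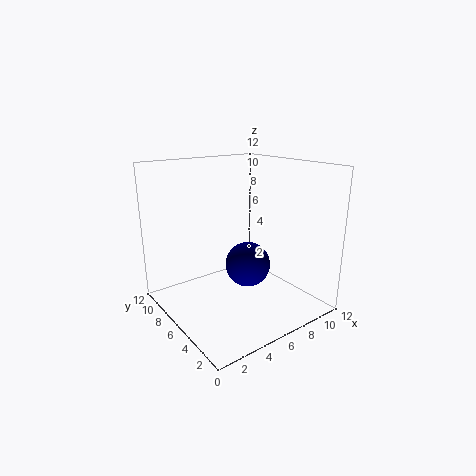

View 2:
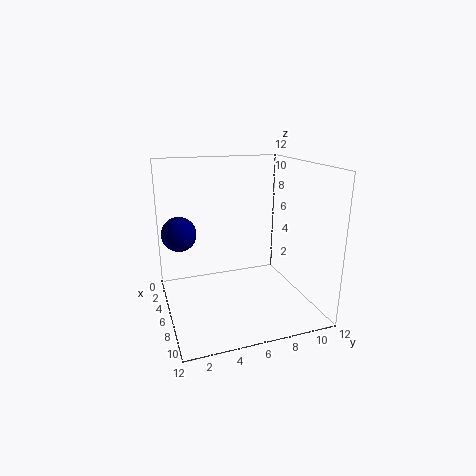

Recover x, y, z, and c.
x = 3.5, y = 1.5, z = 6, c = 'navy'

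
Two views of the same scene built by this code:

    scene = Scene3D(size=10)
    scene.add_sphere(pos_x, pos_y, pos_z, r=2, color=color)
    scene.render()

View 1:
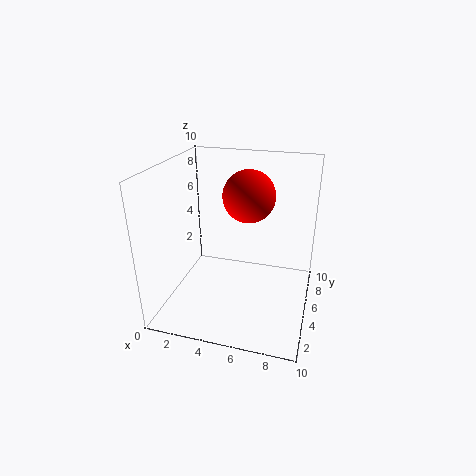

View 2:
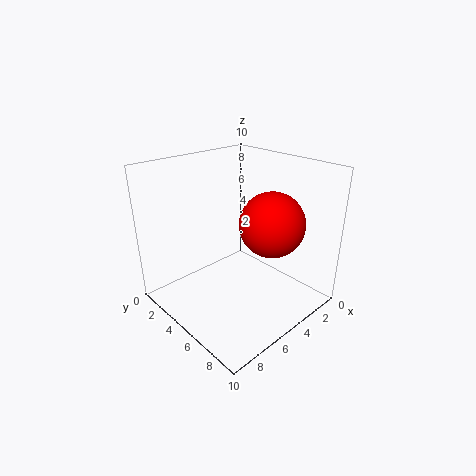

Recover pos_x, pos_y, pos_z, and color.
pos_x = 5
pos_y = 8
pos_z = 7
color = 'red'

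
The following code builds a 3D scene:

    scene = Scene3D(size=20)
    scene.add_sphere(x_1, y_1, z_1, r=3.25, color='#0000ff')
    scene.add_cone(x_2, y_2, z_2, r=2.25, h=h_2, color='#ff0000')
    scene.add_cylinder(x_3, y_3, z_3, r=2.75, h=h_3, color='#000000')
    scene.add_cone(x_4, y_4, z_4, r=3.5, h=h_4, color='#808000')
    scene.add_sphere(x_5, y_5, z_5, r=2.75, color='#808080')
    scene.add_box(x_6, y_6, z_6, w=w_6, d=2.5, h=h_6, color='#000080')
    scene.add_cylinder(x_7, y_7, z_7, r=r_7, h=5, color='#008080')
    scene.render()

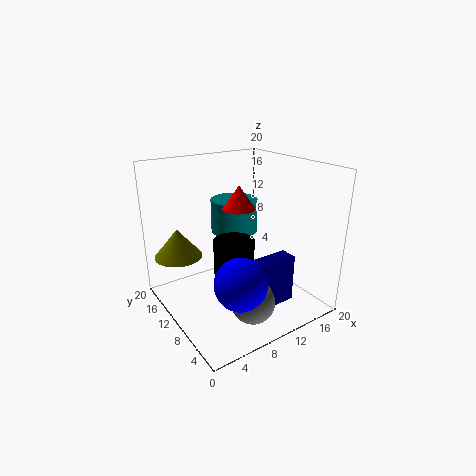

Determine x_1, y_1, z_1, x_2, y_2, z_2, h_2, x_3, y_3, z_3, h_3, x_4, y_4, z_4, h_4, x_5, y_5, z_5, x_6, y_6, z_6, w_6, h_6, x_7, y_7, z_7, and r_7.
x_1 = 6
y_1 = 3.5
z_1 = 7.25
x_2 = 10.5
y_2 = 10.5
z_2 = 14
h_2 = 3.25
x_3 = 8.5
y_3 = 8.75
z_3 = 5.75
h_3 = 4.75
x_4 = 3.75
y_4 = 16.5
z_4 = 6.25
h_4 = 4.25
x_5 = 7.5
y_5 = 3
z_5 = 4.5
x_6 = 10.5
y_6 = 5.25
z_6 = 0.25
w_6 = 6
h_6 = 7
x_7 = 12.5
y_7 = 14.75
z_7 = 9
r_7 = 3.5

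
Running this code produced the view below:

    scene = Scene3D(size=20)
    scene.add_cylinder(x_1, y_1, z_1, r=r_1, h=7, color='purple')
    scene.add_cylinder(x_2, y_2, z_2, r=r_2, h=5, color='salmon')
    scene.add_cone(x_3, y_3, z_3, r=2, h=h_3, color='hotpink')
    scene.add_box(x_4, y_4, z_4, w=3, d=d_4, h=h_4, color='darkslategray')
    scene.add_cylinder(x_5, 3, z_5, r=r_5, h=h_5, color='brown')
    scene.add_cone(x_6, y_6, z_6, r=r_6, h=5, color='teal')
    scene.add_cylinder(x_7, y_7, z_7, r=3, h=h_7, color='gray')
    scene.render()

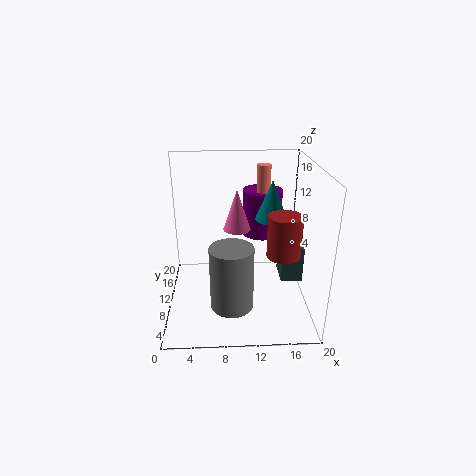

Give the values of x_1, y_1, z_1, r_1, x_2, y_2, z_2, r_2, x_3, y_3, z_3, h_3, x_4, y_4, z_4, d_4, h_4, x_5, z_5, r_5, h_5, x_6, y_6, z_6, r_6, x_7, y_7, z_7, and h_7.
x_1 = 14; y_1 = 16; z_1 = 8; r_1 = 3; x_2 = 14; y_2 = 15; z_2 = 14; r_2 = 1; x_3 = 10; y_3 = 13; z_3 = 10; h_3 = 6; x_4 = 16; y_4 = 8; z_4 = 4; d_4 = 4; h_4 = 5; x_5 = 15; z_5 = 11; r_5 = 2; h_5 = 5; x_6 = 14; y_6 = 7; z_6 = 14; r_6 = 2; x_7 = 9; y_7 = 7; z_7 = 1; h_7 = 9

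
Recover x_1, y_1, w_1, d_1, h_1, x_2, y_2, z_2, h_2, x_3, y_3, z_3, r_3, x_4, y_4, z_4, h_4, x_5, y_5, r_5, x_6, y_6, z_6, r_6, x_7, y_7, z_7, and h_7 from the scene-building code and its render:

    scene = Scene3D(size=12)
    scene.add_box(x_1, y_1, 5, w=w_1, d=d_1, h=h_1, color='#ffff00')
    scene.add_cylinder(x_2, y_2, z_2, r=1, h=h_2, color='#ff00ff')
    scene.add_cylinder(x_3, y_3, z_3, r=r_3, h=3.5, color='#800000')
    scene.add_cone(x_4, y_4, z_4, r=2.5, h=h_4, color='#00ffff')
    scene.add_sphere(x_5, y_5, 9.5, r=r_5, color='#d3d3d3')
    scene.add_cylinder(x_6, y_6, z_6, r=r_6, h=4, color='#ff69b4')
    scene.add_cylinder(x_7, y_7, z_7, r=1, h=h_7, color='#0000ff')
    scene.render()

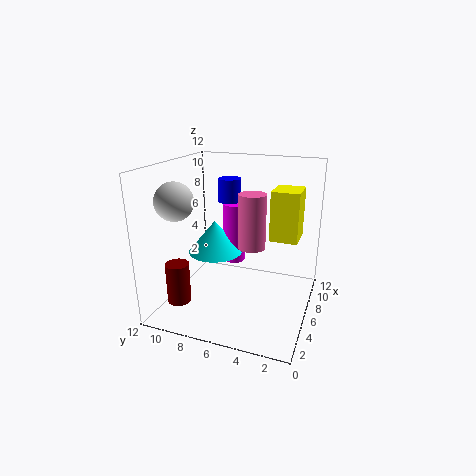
x_1 = 8.5; y_1 = 1.5; w_1 = 3; d_1 = 2.5; h_1 = 4.5; x_2 = 9; y_2 = 7.5; z_2 = 2.5; h_2 = 5.5; x_3 = 3.5; y_3 = 10.5; z_3 = 0.5; r_3 = 1; x_4 = 8; y_4 = 9; z_4 = 3.5; h_4 = 3; x_5 = 3; y_5 = 10; r_5 = 1.5; x_6 = 3.5; y_6 = 4; z_6 = 6.5; r_6 = 1; x_7 = 8; y_7 = 7.5; z_7 = 8.5; h_7 = 2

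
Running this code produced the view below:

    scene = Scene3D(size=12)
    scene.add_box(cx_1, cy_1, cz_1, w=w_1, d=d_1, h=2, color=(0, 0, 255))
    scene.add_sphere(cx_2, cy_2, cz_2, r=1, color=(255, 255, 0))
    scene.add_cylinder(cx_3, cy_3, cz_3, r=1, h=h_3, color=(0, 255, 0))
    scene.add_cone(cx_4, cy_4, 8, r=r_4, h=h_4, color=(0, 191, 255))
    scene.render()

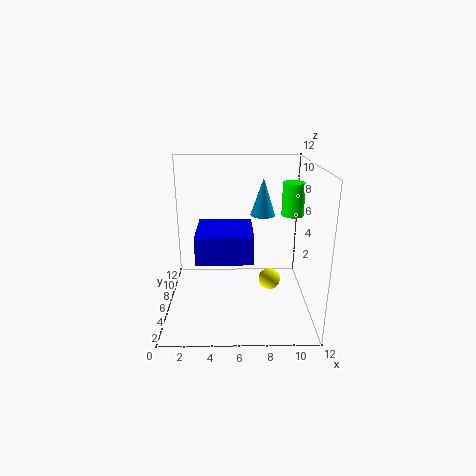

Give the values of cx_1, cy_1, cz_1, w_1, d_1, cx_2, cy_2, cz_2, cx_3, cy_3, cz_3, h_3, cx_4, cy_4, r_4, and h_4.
cx_1 = 3; cy_1 = 1; cz_1 = 6; w_1 = 4; d_1 = 4; cx_2 = 9; cy_2 = 8; cz_2 = 1; cx_3 = 11; cy_3 = 9; cz_3 = 7; h_3 = 3; cx_4 = 8; cy_4 = 6; r_4 = 1; h_4 = 3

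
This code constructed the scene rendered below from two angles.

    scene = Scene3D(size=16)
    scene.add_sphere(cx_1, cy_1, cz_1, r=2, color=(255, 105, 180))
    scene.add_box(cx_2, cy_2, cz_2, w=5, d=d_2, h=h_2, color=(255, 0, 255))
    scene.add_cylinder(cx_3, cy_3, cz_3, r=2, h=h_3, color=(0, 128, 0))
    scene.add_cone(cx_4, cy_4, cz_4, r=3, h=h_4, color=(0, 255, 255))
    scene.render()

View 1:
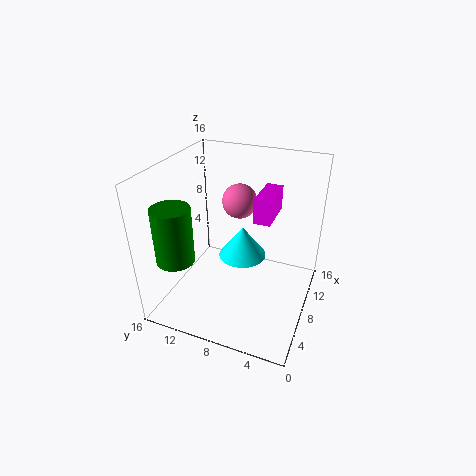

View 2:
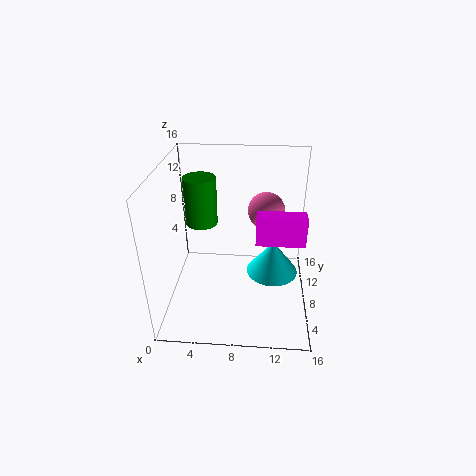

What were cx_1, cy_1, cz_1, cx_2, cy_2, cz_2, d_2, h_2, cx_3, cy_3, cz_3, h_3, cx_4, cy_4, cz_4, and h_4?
cx_1 = 11
cy_1 = 9
cz_1 = 11
cx_2 = 10
cy_2 = 5
cz_2 = 9
d_2 = 2
h_2 = 3
cx_3 = 3
cy_3 = 13
cz_3 = 7
h_3 = 6
cx_4 = 12
cy_4 = 9
cz_4 = 3
h_4 = 4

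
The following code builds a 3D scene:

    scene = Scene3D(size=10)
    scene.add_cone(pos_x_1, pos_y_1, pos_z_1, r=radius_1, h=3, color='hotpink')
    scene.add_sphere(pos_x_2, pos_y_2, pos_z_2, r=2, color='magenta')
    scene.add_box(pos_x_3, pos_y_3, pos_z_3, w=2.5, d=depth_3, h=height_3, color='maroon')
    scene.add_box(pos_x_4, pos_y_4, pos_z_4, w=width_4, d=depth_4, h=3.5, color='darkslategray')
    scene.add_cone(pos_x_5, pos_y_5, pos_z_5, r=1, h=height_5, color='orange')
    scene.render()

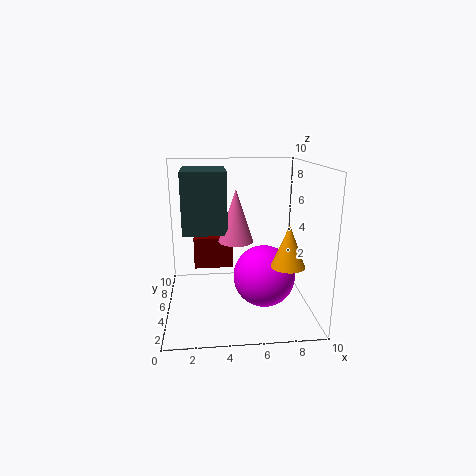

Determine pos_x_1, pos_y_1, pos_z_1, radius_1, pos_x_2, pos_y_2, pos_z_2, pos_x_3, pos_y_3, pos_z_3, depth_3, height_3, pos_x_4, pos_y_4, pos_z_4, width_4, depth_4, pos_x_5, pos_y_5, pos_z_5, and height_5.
pos_x_1 = 4.5; pos_y_1 = 1.5; pos_z_1 = 6; radius_1 = 1; pos_x_2 = 6.5; pos_y_2 = 3; pos_z_2 = 3; pos_x_3 = 2; pos_y_3 = 3.5; pos_z_3 = 3.5; depth_3 = 2; height_3 = 2; pos_x_4 = 1.5; pos_y_4 = 1; pos_z_4 = 6.5; width_4 = 2.5; depth_4 = 3; pos_x_5 = 7.5; pos_y_5 = 1; pos_z_5 = 4.5; height_5 = 2.5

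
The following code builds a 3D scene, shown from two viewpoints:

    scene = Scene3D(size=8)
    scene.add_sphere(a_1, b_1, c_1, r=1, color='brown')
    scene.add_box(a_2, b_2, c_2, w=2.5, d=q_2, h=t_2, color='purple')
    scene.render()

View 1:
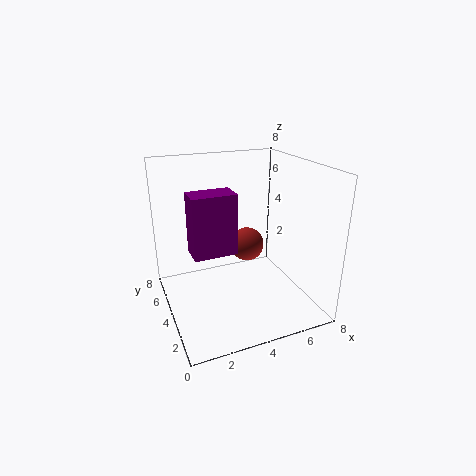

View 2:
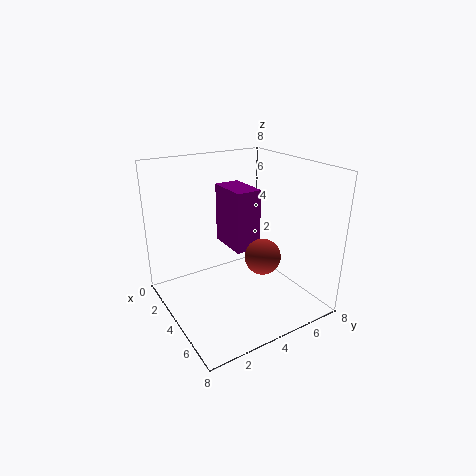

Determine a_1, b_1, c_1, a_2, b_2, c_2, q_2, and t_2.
a_1 = 5, b_1 = 5, c_1 = 3, a_2 = 1.5, b_2 = 4, c_2 = 3, q_2 = 1.5, t_2 = 3.5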